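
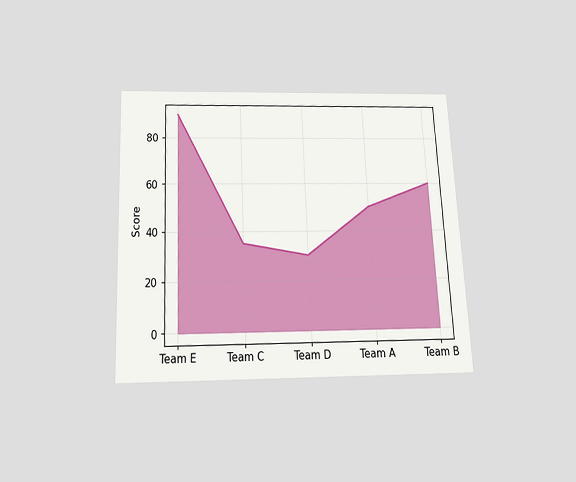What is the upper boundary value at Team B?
60

The chart is tilted about 3° counter-clockwise and viewed slightly from below. At Team B the upper boundary is at 60.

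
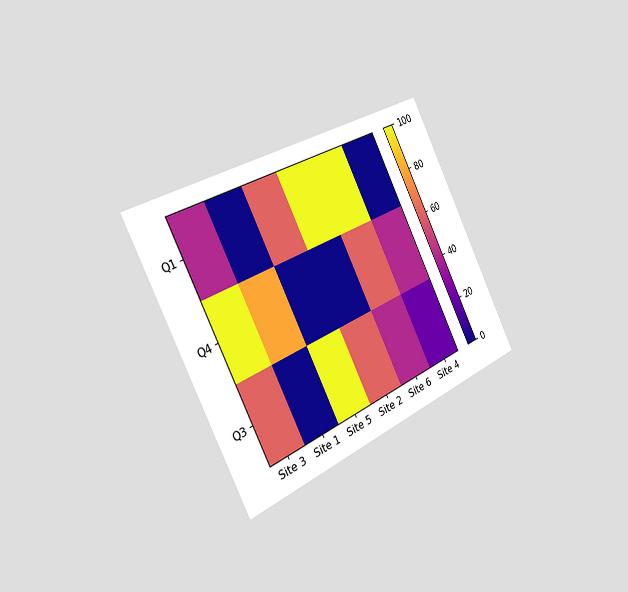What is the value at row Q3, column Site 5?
100

The chart is tilted about 26° counter-clockwise and viewed slightly from the left. Matching cell (Q3, Site 5) against the colorbar gives 100.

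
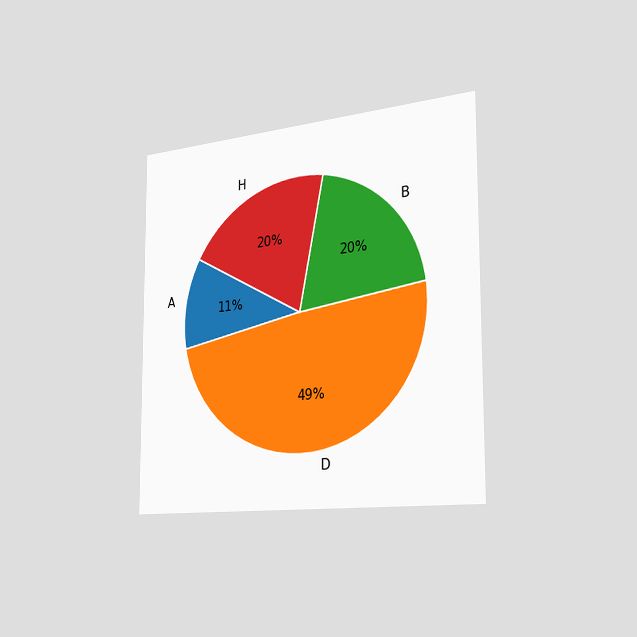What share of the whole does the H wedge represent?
20%

The chart is viewed slightly from the right. The H slice takes up 20% of the pie.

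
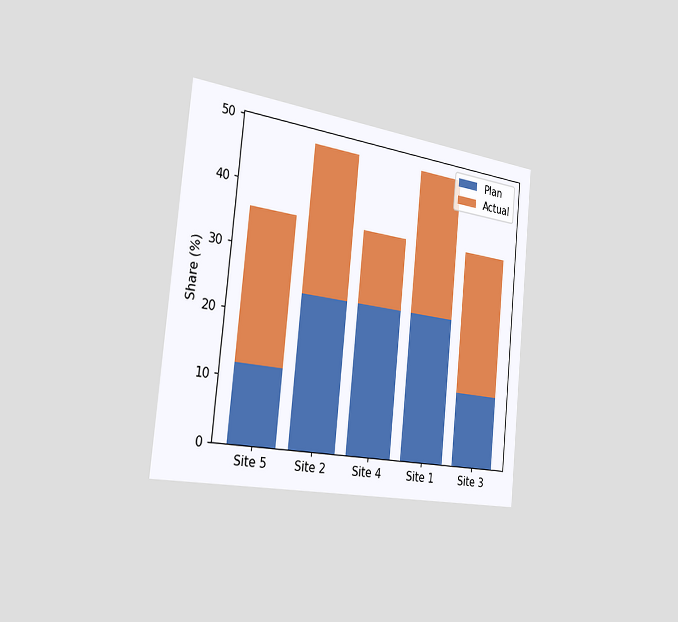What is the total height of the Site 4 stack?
The chart is tilted about 6° clockwise and viewed slightly from the left. The Site 4 stack's top reaches 36% on the y-axis.

36%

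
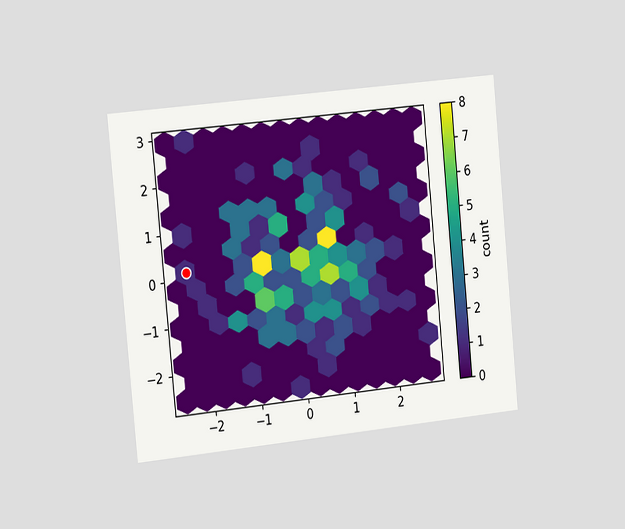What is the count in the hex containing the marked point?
The chart is tilted about 5° counter-clockwise and viewed slightly from the left. The marked hex reads 1 on the colorbar.

1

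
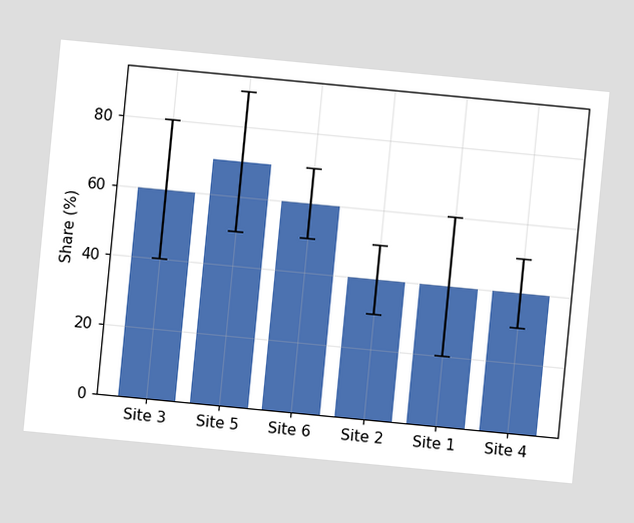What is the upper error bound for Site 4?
50%

The chart is tilted about 5° clockwise. The Site 4 bar's upper whisker reaches 50%.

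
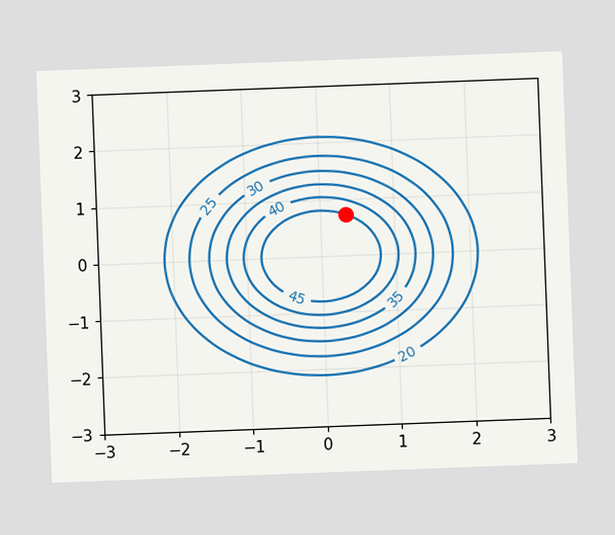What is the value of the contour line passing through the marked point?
45

The chart is tilted about 2° counter-clockwise. The marked point sits on the contour labelled 45.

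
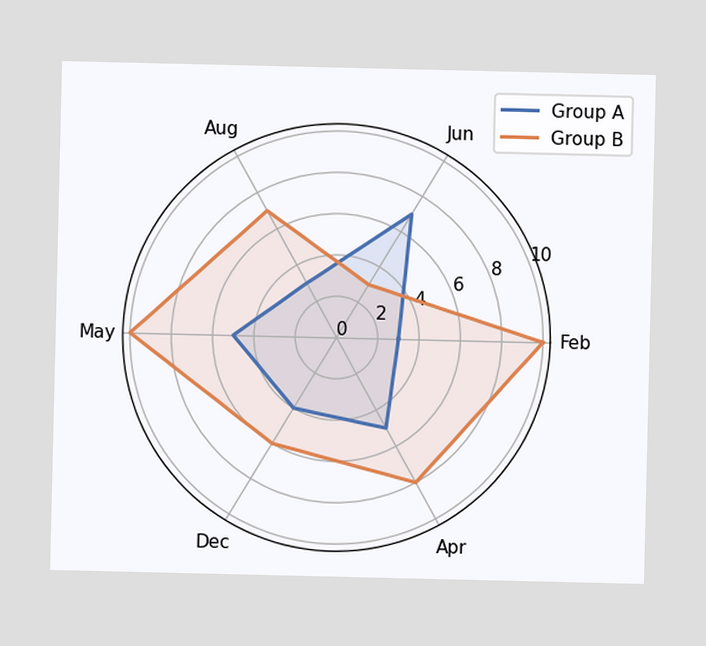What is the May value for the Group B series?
10

On the May axis, Group B reaches 10.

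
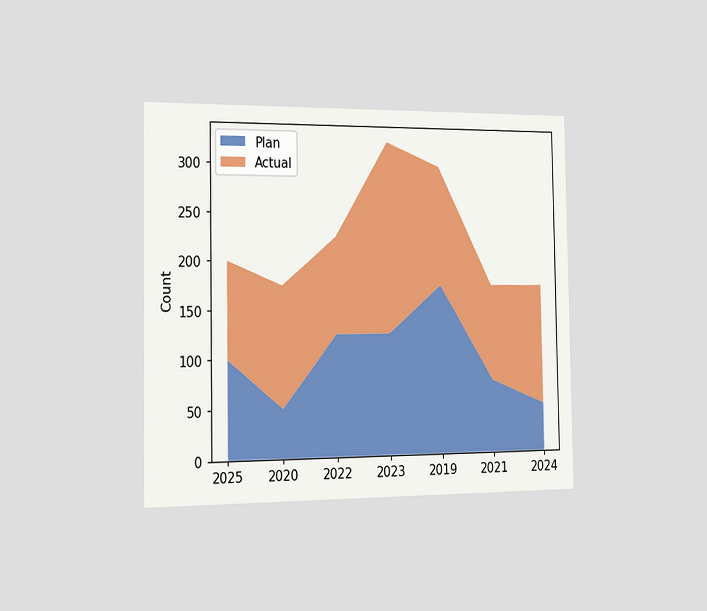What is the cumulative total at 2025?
200

The chart is viewed slightly from the left. The stacked total at 2025 reaches 200.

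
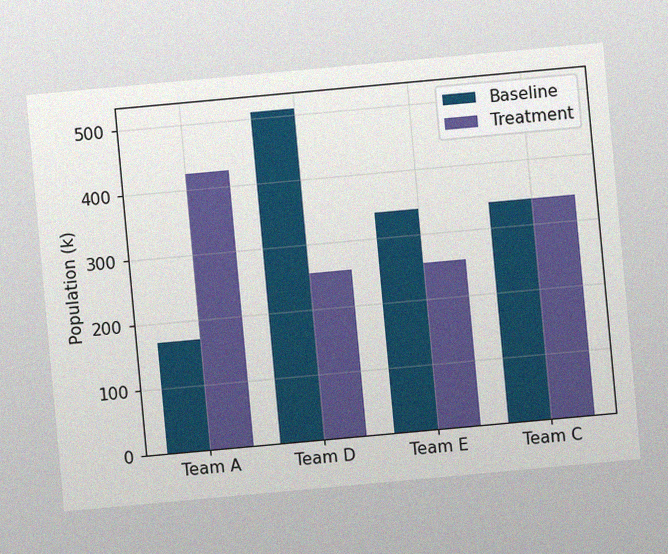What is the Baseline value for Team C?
The chart is tilted about 5° counter-clockwise, with some photo noise. The Baseline bar at Team C reaches 340k on the y-axis.

340k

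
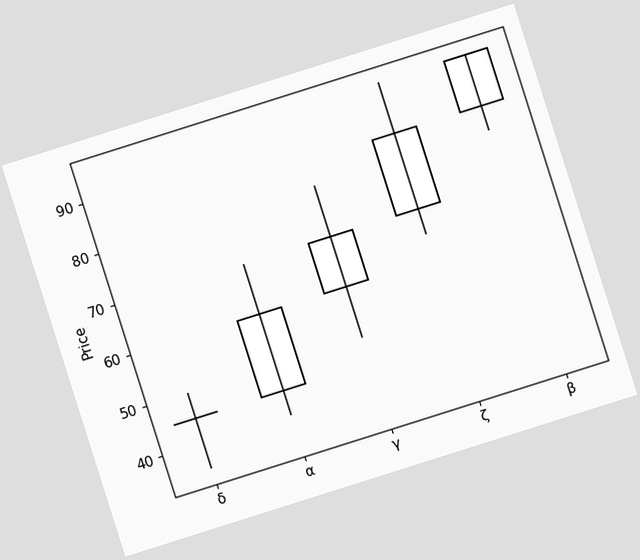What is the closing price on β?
The chart is tilted about 18° counter-clockwise. The β candle closes at 95.

95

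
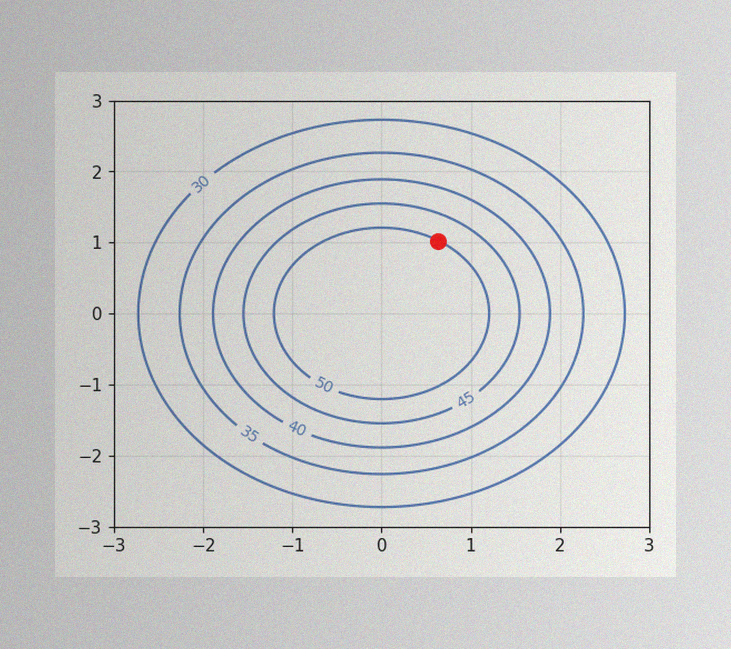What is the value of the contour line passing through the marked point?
The image has some photo noise and uneven lighting. The marked point sits on the contour labelled 50.

50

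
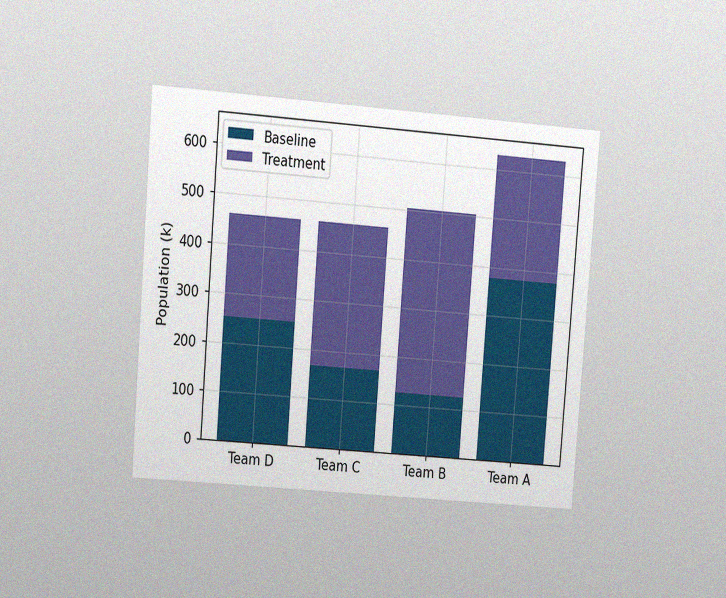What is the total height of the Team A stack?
The chart is tilted about 4° clockwise and viewed at a slight angle, with some photo noise. The Team A stack's top reaches 630k on the y-axis.

630k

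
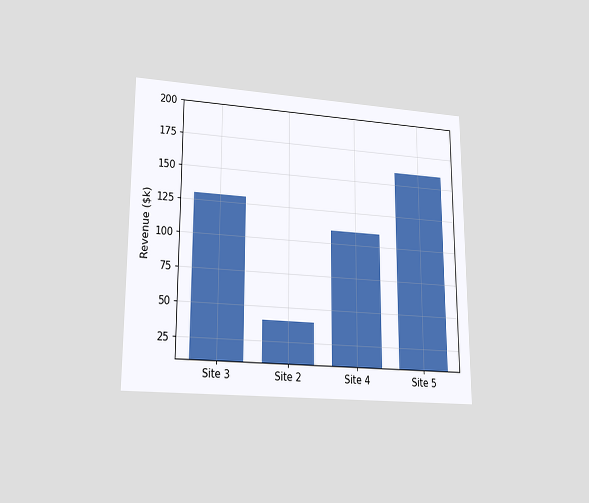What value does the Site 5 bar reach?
$160k

The chart is viewed at a slight angle. Reading along the chart's y-axis, the Site 5 bar reaches $160k.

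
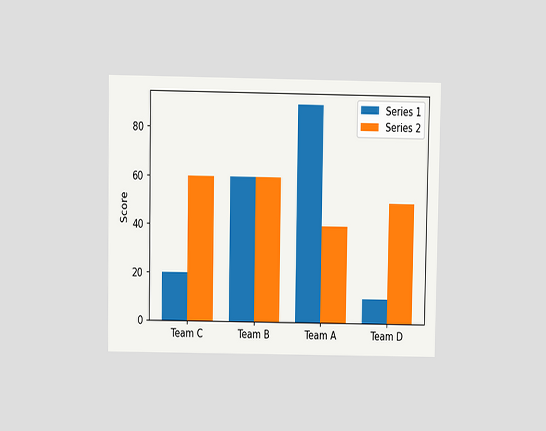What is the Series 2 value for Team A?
40

The chart is viewed at a slight angle. The Series 2 bar at Team A reaches 40 on the y-axis.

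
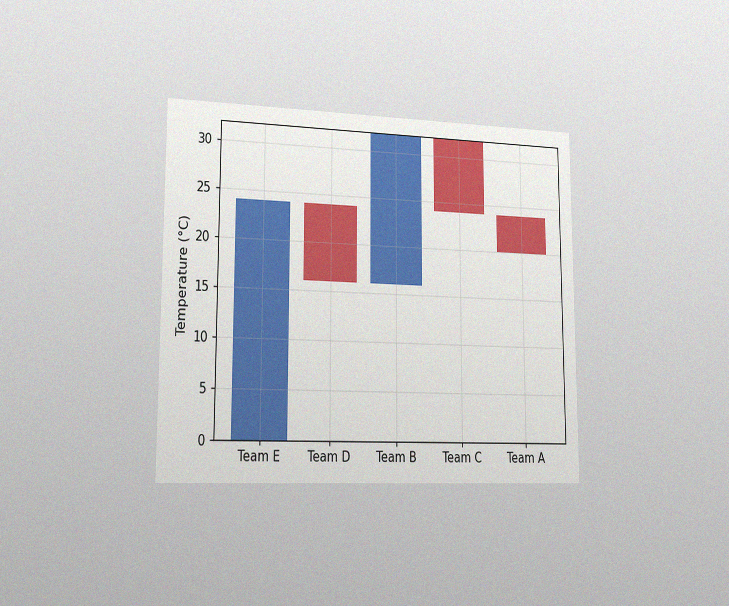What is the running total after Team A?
The chart is viewed slightly from the left, with some photo noise. After Team A the running total reaches 20°C.

20°C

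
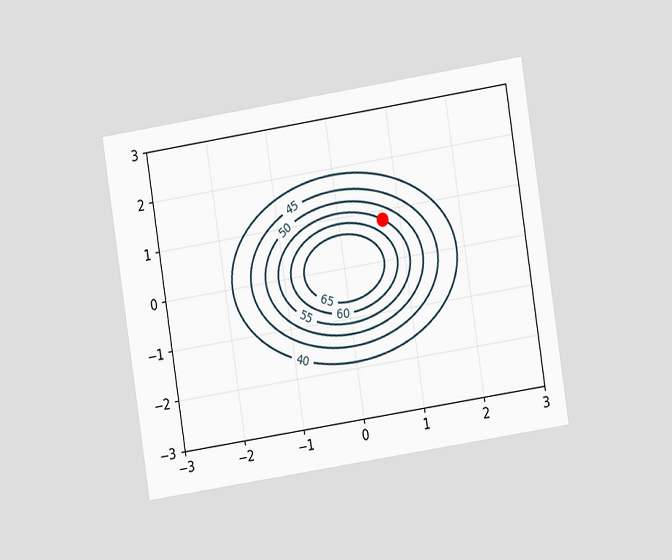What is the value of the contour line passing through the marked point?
55

The chart is tilted about 9° counter-clockwise and viewed at a slight angle. The marked point sits on the contour labelled 55.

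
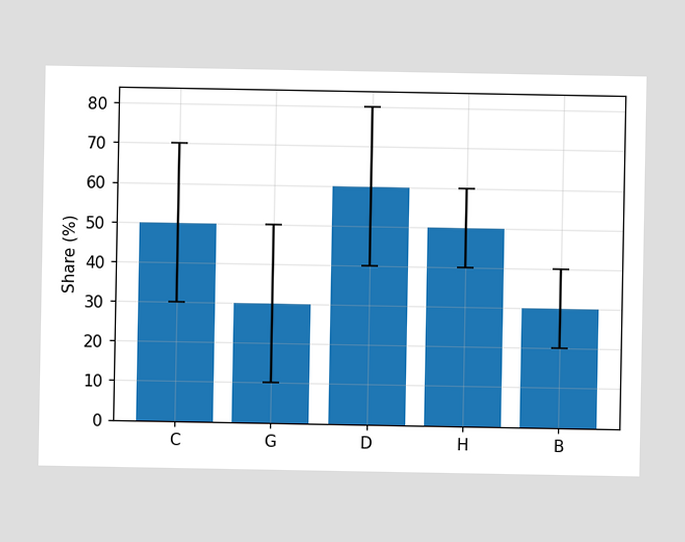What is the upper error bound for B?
40%

The B bar's upper whisker reaches 40%.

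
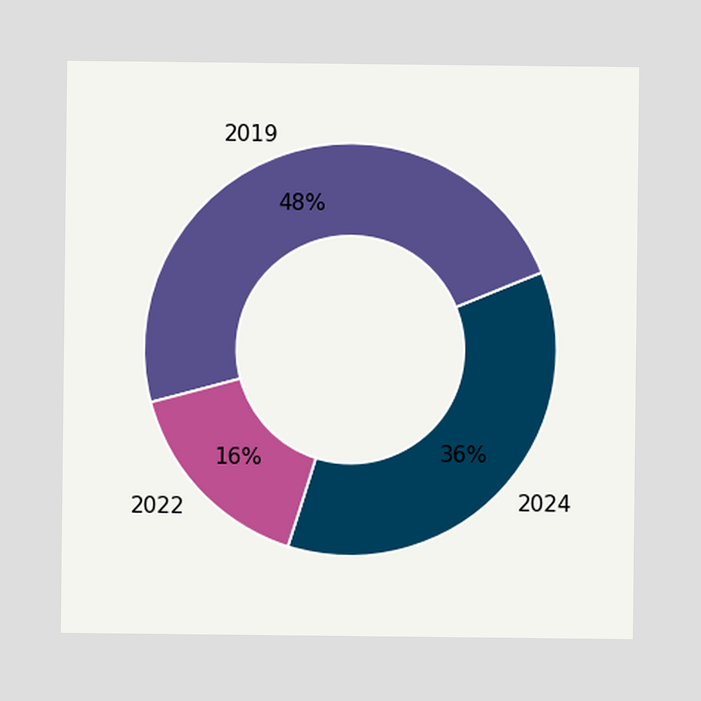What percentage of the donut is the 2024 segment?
36%

The 2024 segment takes up 36% of the ring.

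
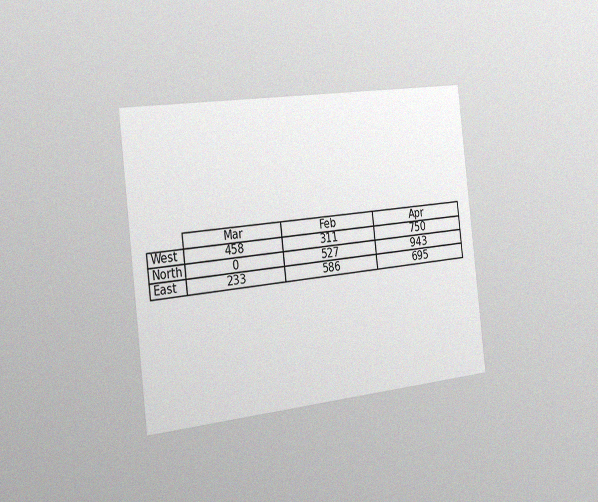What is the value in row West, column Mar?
The chart is tilted about 6° counter-clockwise and viewed slightly from the left, with some photo noise. The (West, Mar) cell reads 458.

458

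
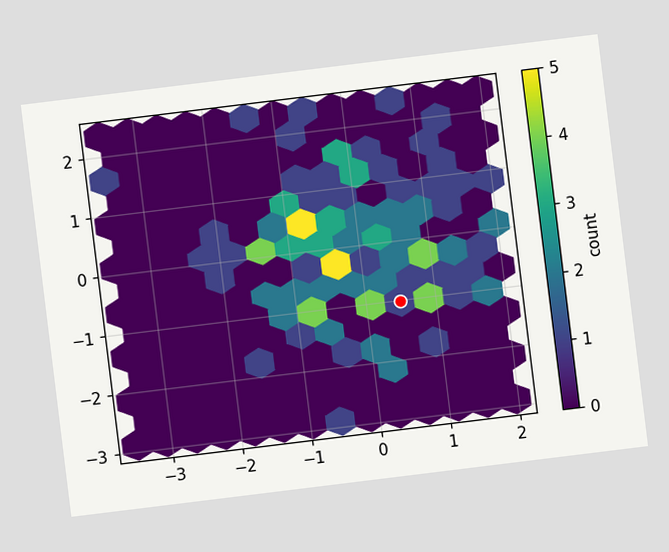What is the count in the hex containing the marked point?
1

The chart is tilted about 7° counter-clockwise. The marked hex reads 1 on the colorbar.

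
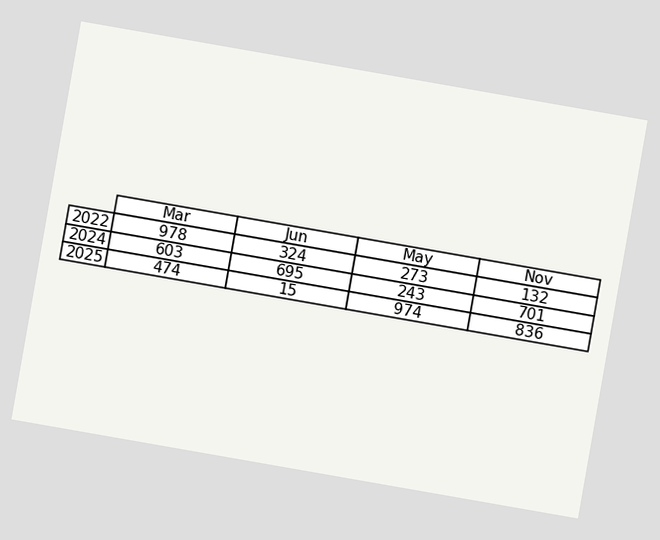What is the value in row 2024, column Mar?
The chart is tilted about 10° clockwise. The (2024, Mar) cell reads 603.

603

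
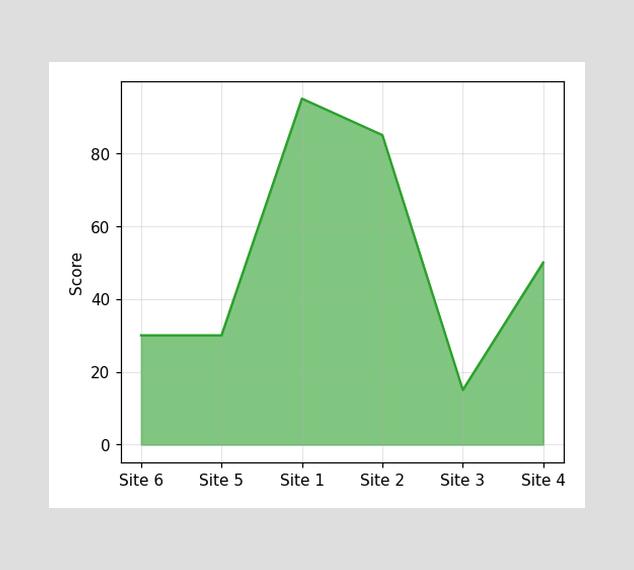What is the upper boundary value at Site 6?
30

At Site 6 the upper boundary is at 30.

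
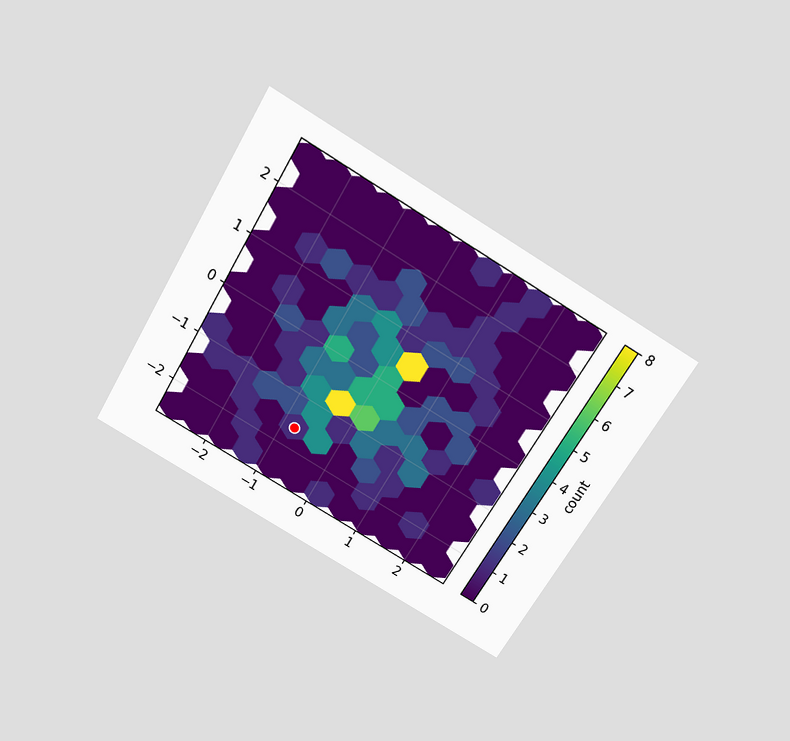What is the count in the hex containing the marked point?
The chart is tilted about 31° clockwise and viewed slightly from above. The marked hex reads 1 on the colorbar.

1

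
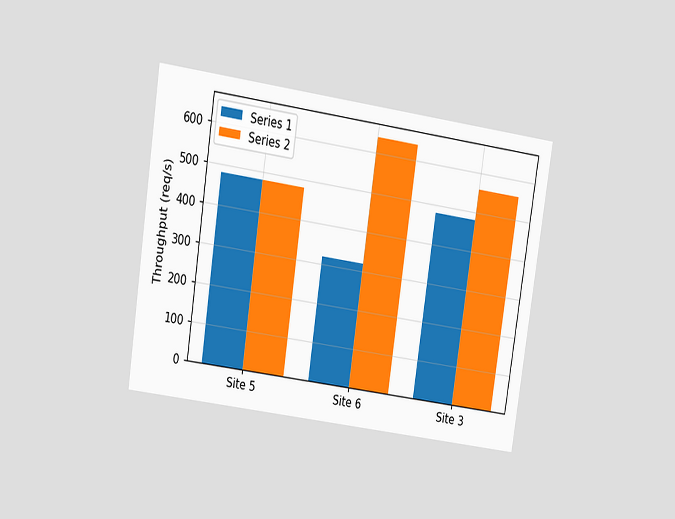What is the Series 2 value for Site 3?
560req/s

The chart is tilted about 8° clockwise and viewed at a slight angle. The Series 2 bar at Site 3 reaches 560req/s on the y-axis.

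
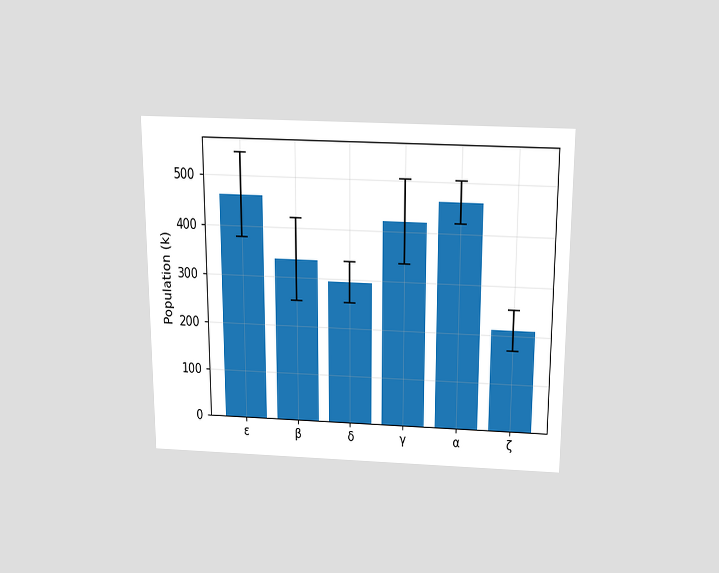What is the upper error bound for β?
The chart is viewed slightly from above. The β bar's upper whisker reaches 420k.

420k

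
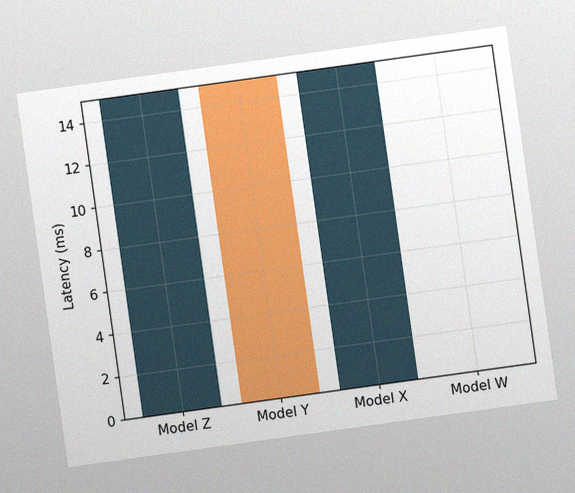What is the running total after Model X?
15ms

The chart is tilted about 8° counter-clockwise, with some photo noise. After Model X the running total reaches 15ms.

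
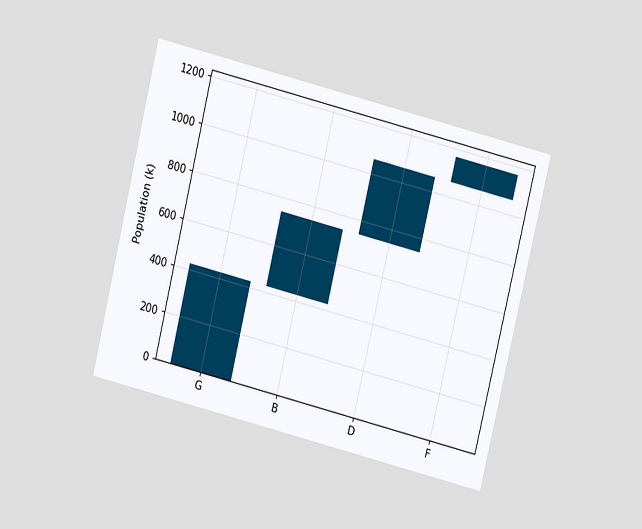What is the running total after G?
424k

The chart is tilted about 14° clockwise and viewed at a slight angle. After G the running total reaches 424k.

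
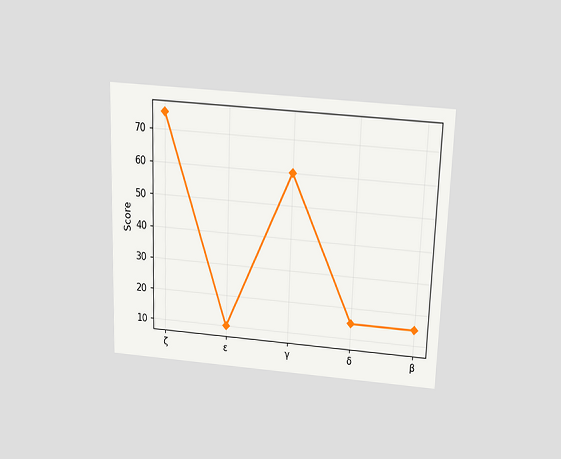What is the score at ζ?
The chart is viewed slightly from above. At ζ, the line is at 75.

75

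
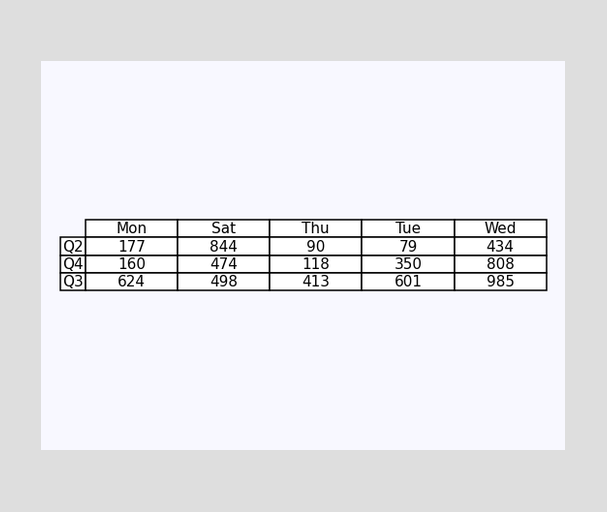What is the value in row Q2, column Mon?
The (Q2, Mon) cell reads 177.

177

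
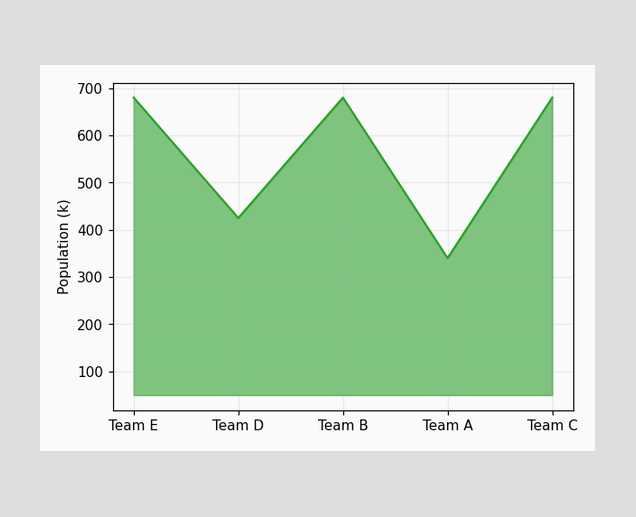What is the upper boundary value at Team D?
At Team D the upper boundary is at 425k.

425k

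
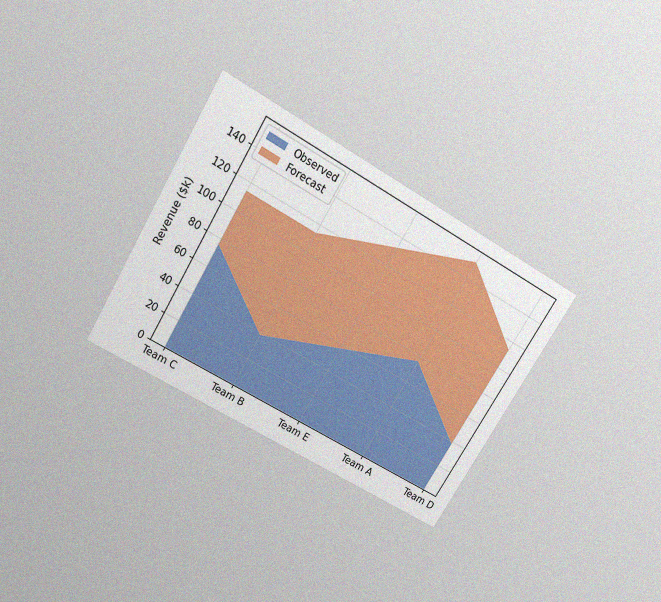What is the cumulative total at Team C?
$114k

The chart is tilted about 31° clockwise and viewed slightly from above, with some photo noise. The stacked total at Team C reaches $114k.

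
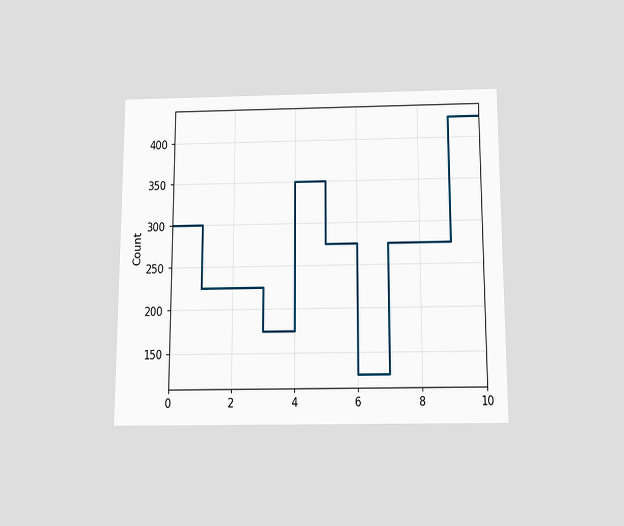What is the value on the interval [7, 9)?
The chart is viewed slightly from below. On [7, 9) the step sits at 275.

275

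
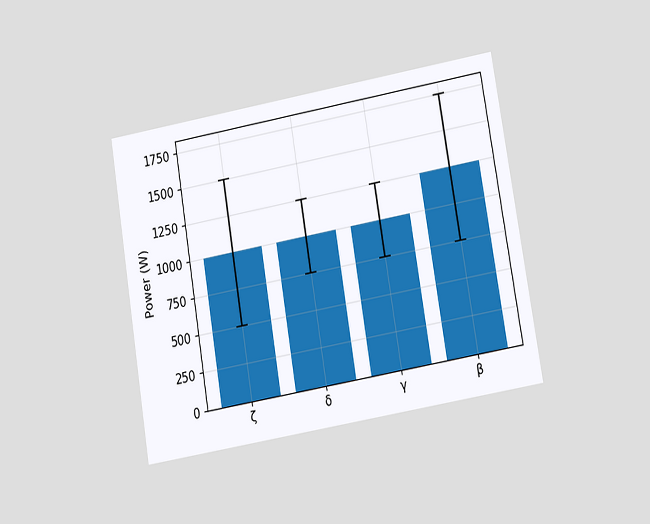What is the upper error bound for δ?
1250W

The chart is tilted about 10° counter-clockwise and viewed at a slight angle. The δ bar's upper whisker reaches 1250W.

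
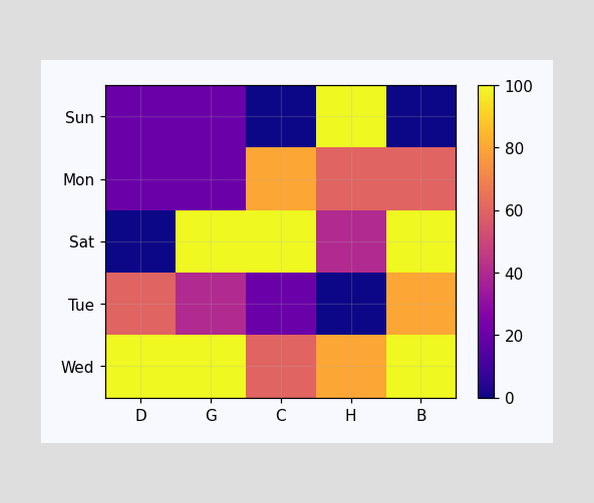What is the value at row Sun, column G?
20

Matching cell (Sun, G) against the colorbar gives 20.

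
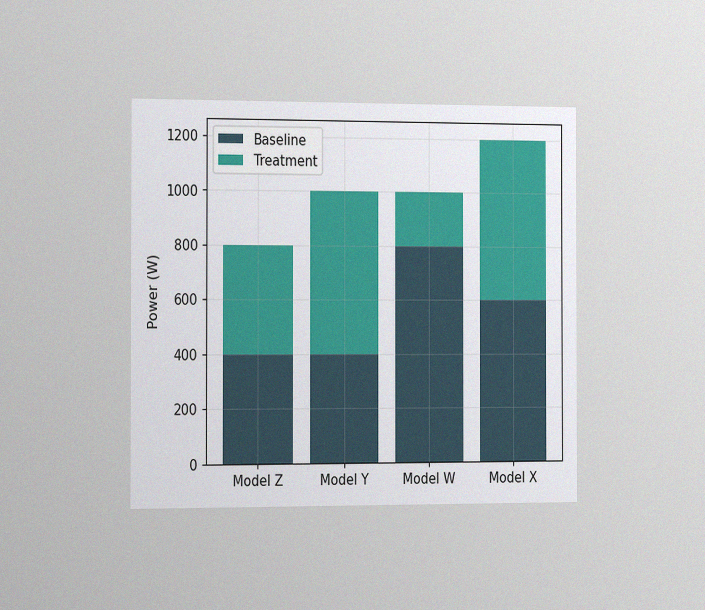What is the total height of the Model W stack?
1000W

The chart is viewed slightly from the left, with some photo noise. The Model W stack's top reaches 1000W on the y-axis.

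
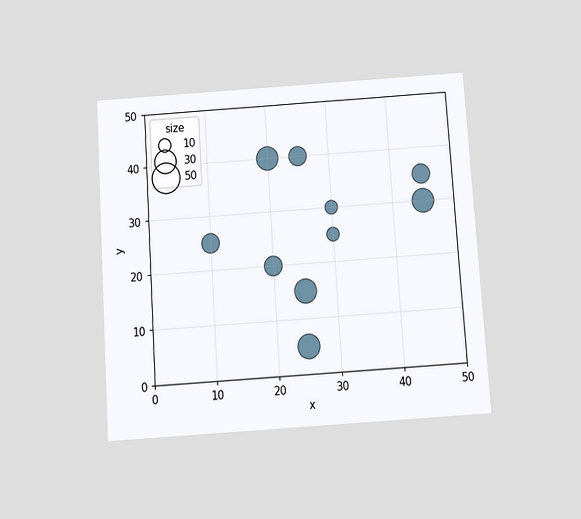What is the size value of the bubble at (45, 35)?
The chart is tilted about 4° counter-clockwise and viewed slightly from below. Matching the bubble at (45, 35) against the size legend gives 20.

20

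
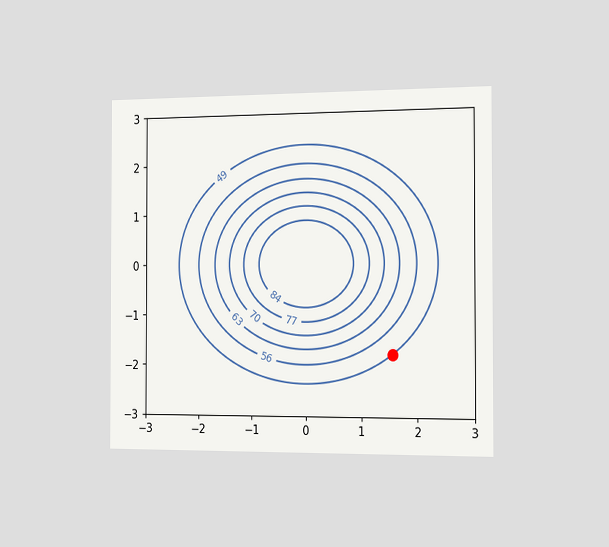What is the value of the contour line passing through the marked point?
The chart is viewed slightly from the right. The marked point sits on the contour labelled 49.

49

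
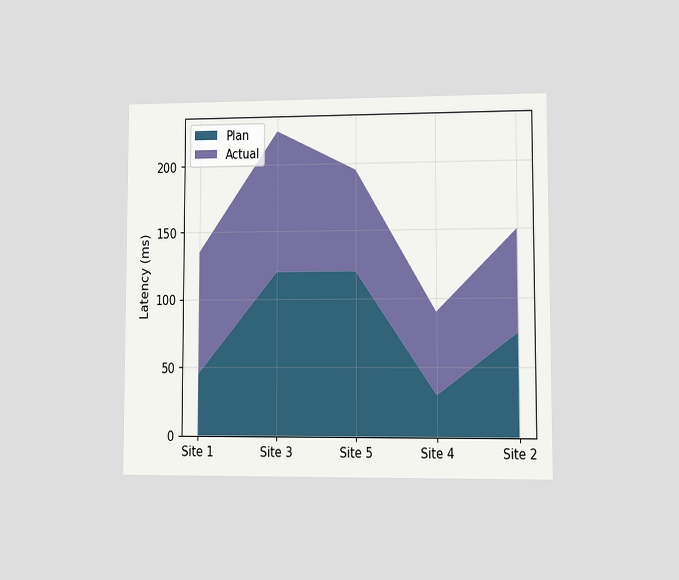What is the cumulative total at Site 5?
The chart is viewed at a slight angle. The stacked total at Site 5 reaches 195ms.

195ms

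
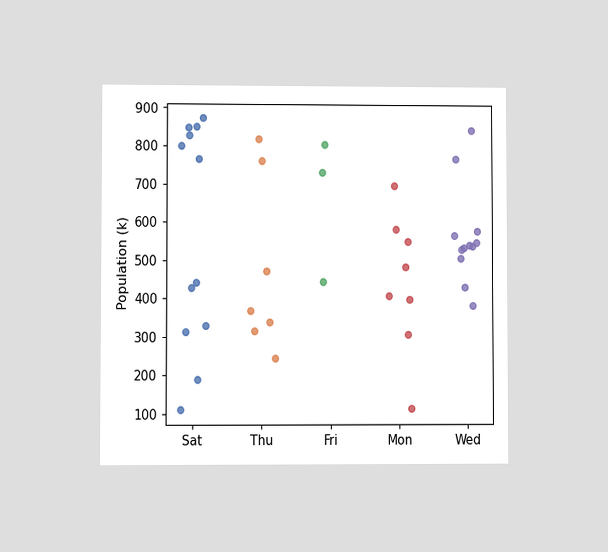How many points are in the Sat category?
12

The chart is viewed at a slight angle. Counting the markers in the Sat column gives 12.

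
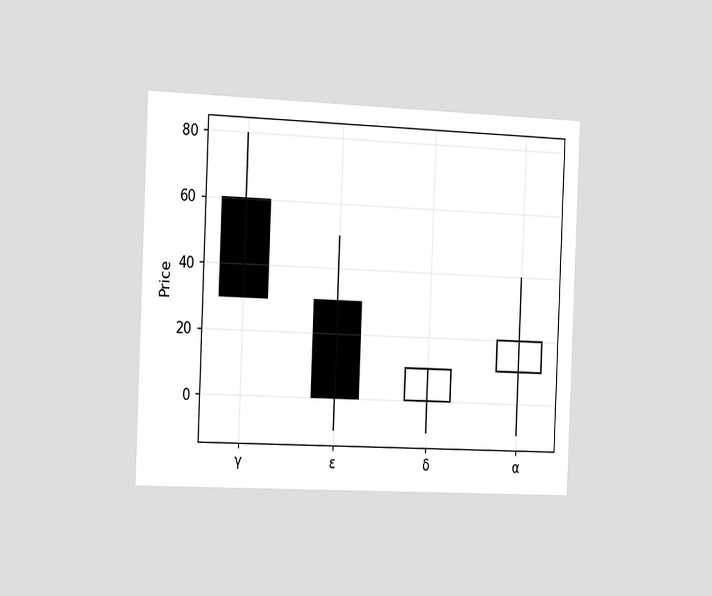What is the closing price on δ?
10

The chart is tilted about 2° clockwise and viewed slightly from the left. The δ candle closes at 10.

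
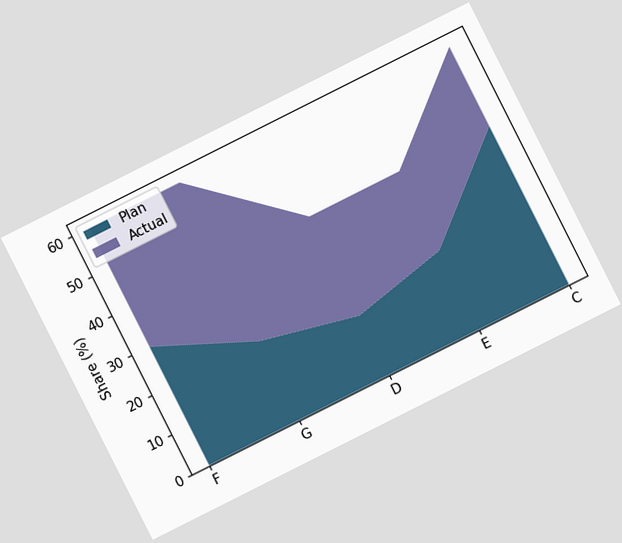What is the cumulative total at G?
The chart is tilted about 27° counter-clockwise. The stacked total at G reaches 60%.

60%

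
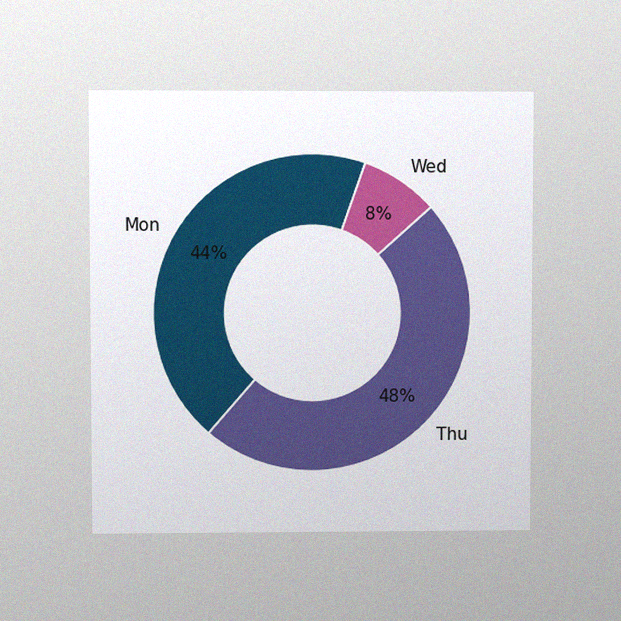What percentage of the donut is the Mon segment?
The chart is viewed at a slight angle, with some photo noise. The Mon segment takes up 44% of the ring.

44%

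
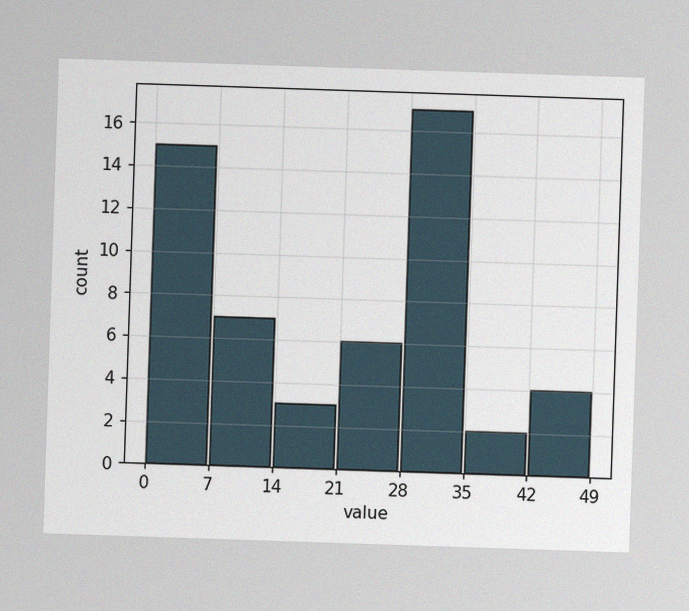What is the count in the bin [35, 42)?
The image has some photo noise and uneven lighting. The [35, 42) bin has height 2.

2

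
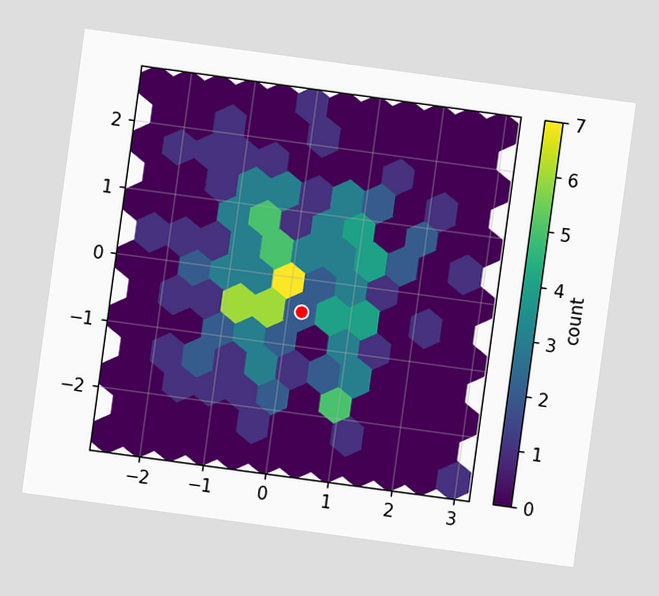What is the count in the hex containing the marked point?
The chart is tilted about 8° clockwise. The marked hex reads 2 on the colorbar.

2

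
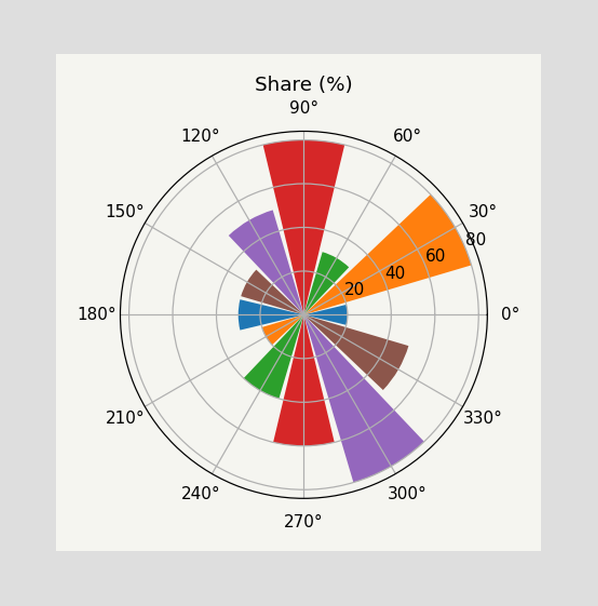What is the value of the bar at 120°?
The bar at 120° reaches 50% on the radial axis.

50%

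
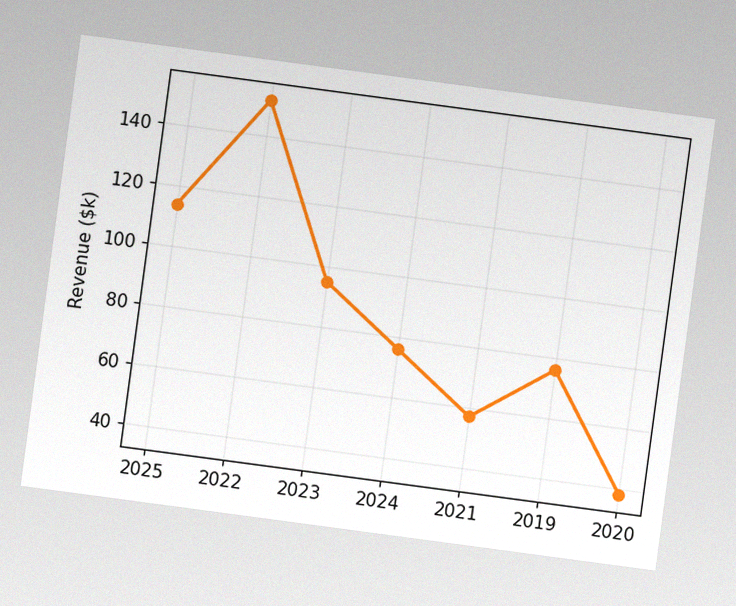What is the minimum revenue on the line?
$38k

The chart is tilted about 8° clockwise, with some photo noise. The lowest point is at 2020, and reading across to the y-axis gives $38k.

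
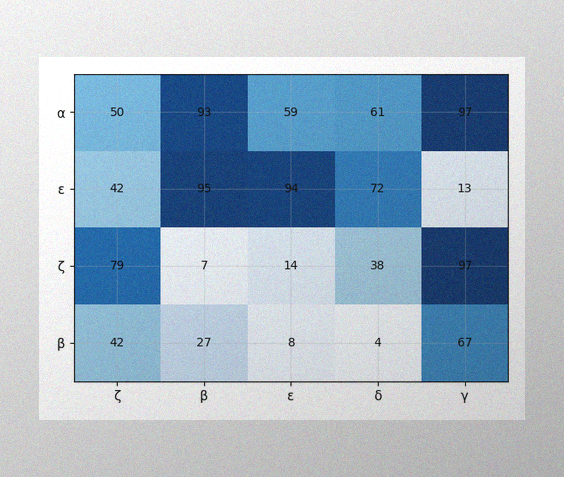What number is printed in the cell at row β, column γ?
67

The image has some photo noise and uneven lighting. The (β, γ) cell reads 67.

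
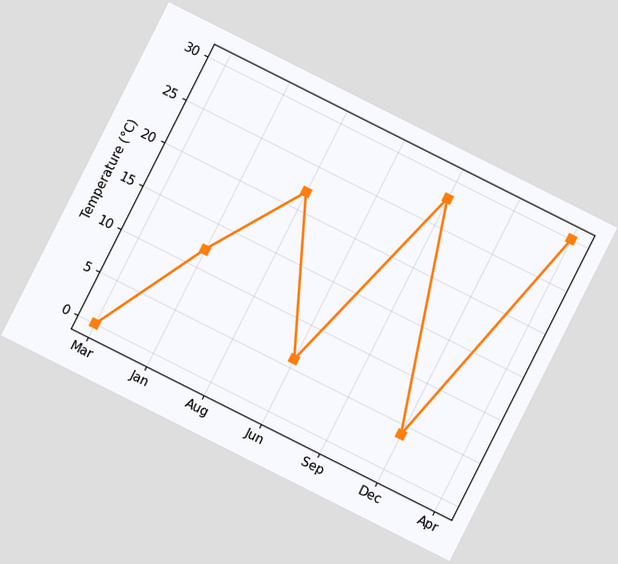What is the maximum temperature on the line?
The chart is tilted about 27° clockwise. The highest point is at Apr, and reading across to the y-axis gives 30°C.

30°C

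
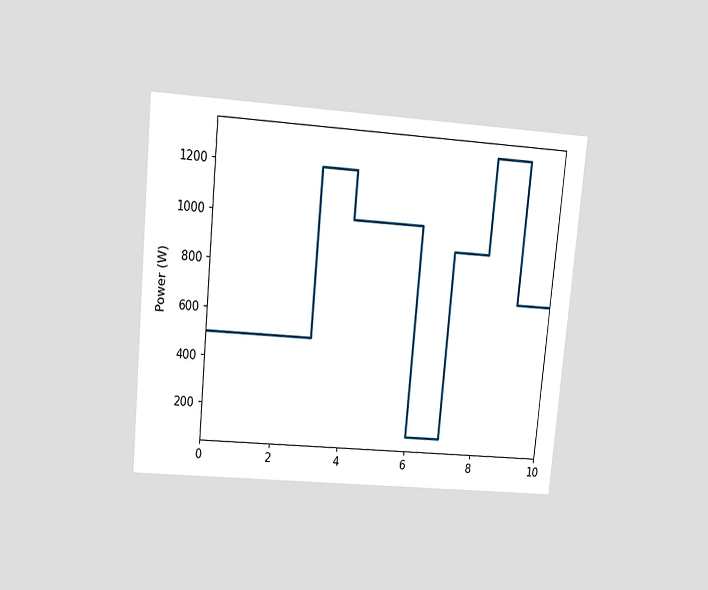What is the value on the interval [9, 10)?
700W

The chart is tilted about 5° clockwise and viewed slightly from above. On [9, 10) the step sits at 700W.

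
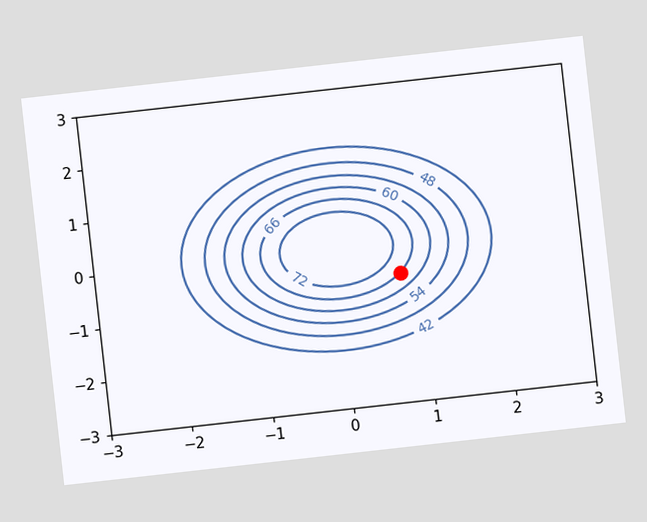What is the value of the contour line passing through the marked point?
66

The chart is tilted about 6° counter-clockwise. The marked point sits on the contour labelled 66.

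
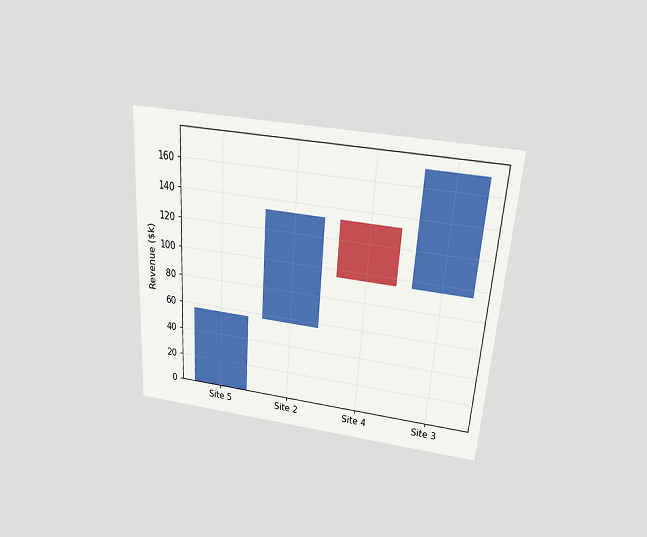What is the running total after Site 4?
The chart is tilted about 4° clockwise and viewed slightly from above. After Site 4 the running total reaches $95k.

$95k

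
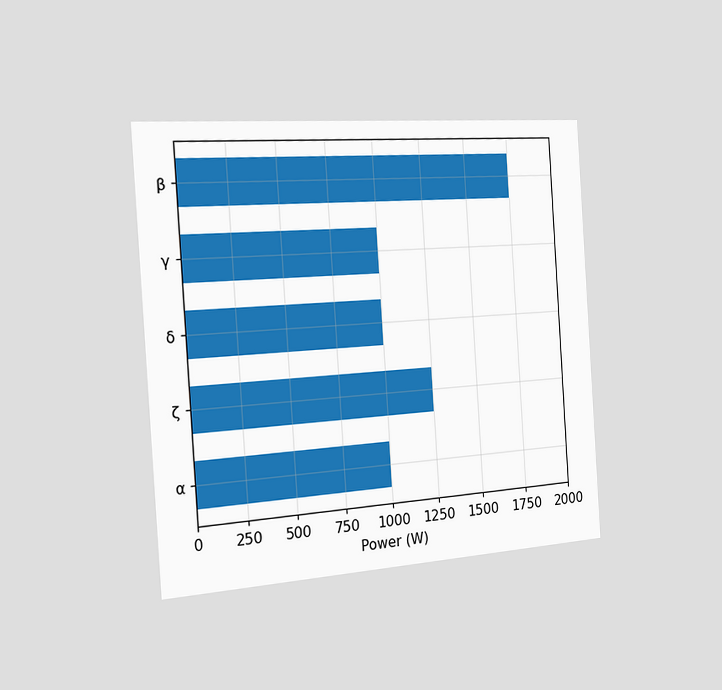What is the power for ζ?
The chart is tilted about 4° counter-clockwise and viewed slightly from the left. Reading along the chart's x-axis, the ζ bar reaches 1250W.

1250W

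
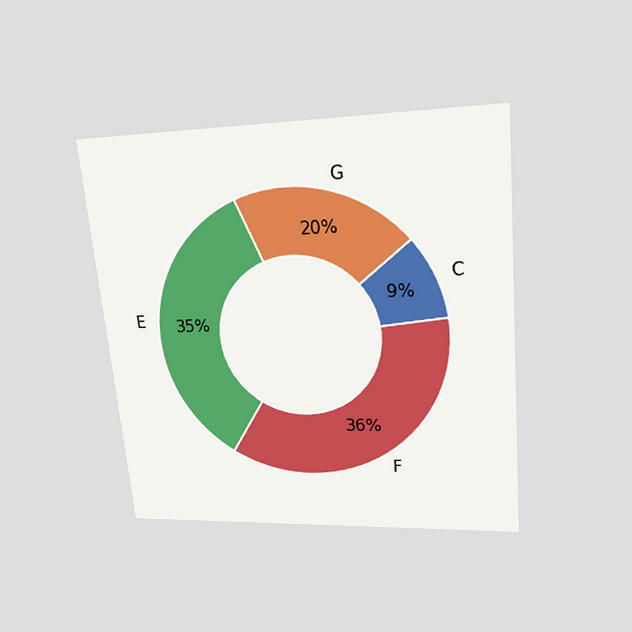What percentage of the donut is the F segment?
36%

The chart is tilted about 5° counter-clockwise and viewed slightly from above. The F segment takes up 36% of the ring.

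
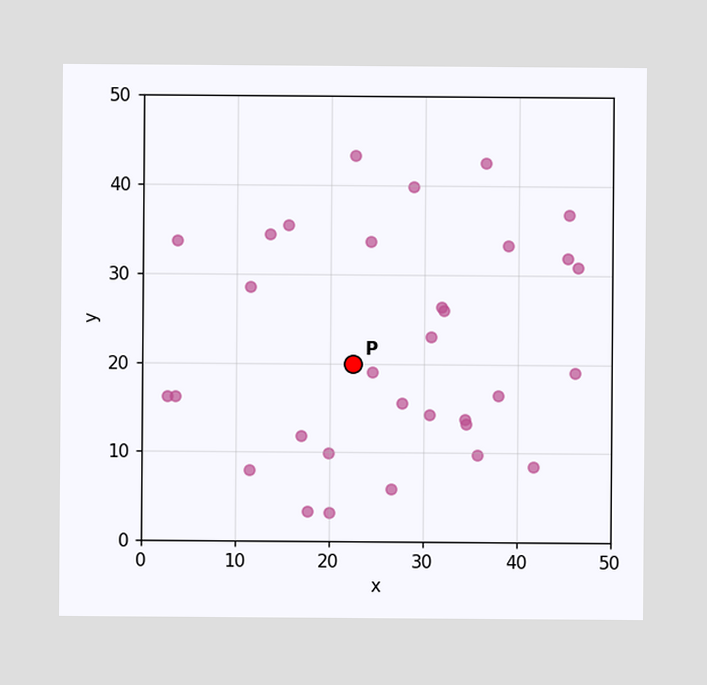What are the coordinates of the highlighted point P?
(22.5, 20)

Following the gridlines from P to each axis, P sits at (22.5, 20).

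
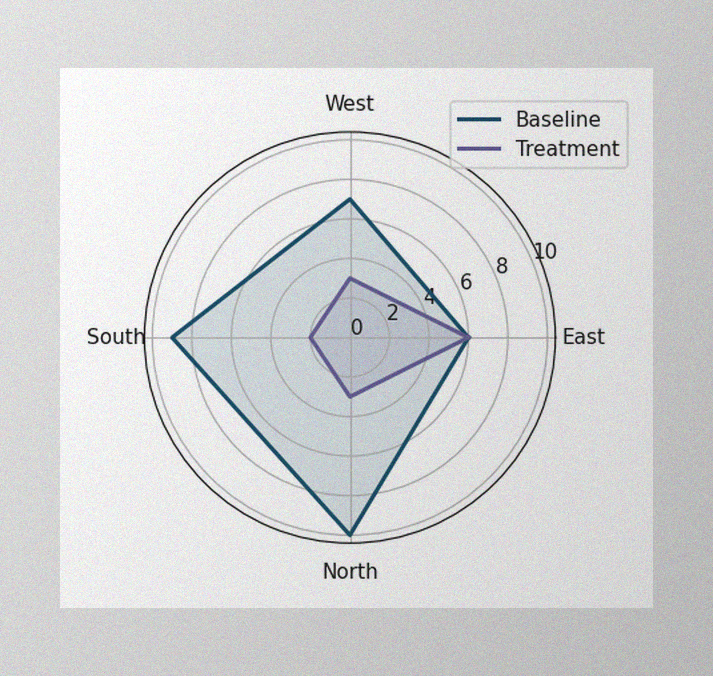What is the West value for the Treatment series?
The image has some photo noise and uneven lighting. On the West axis, Treatment reaches 3.

3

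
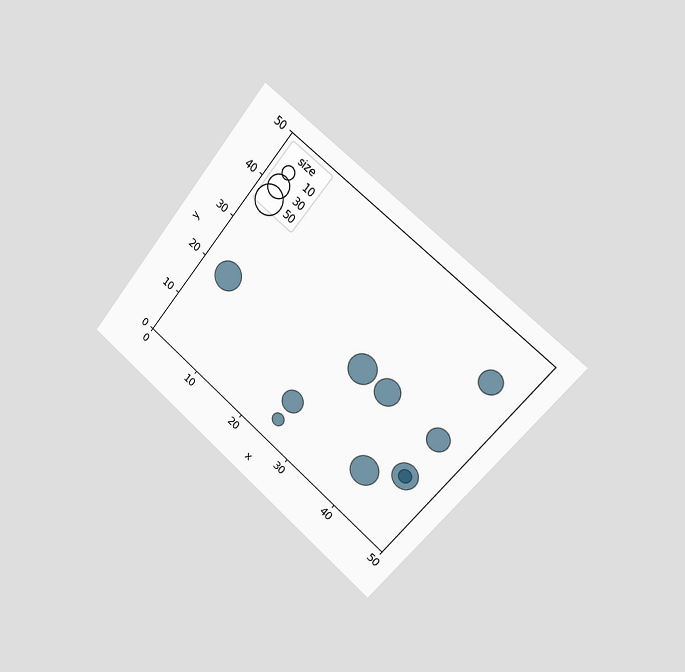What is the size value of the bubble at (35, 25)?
40

The chart is tilted about 39° clockwise and viewed slightly from the right. Matching the bubble at (35, 25) against the size legend gives 40.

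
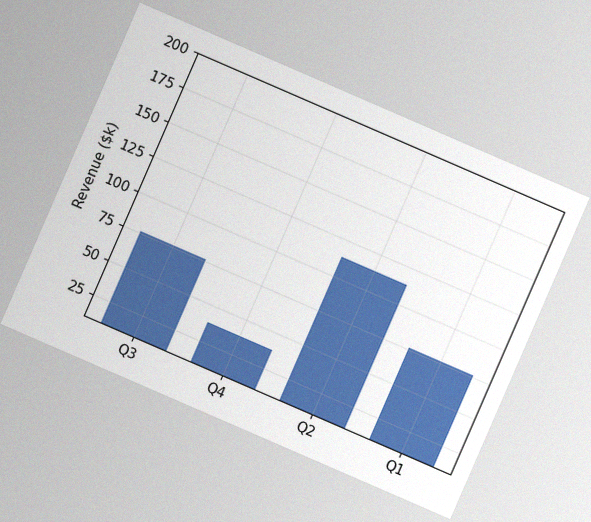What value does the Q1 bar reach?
$76k

The chart is tilted about 23° clockwise, with some photo noise. Reading along the chart's y-axis, the Q1 bar reaches $76k.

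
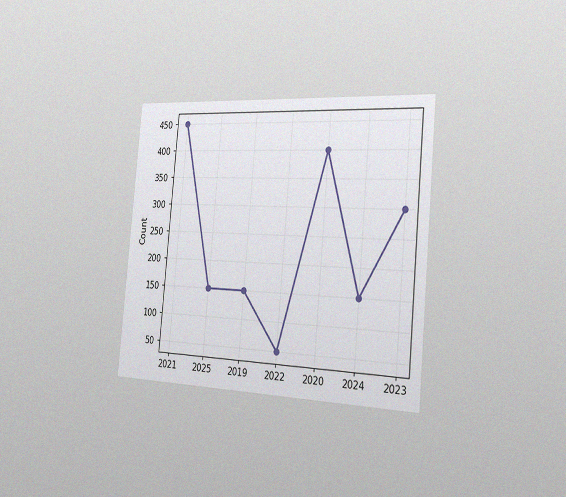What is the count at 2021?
The chart is tilted about 5° clockwise and viewed slightly from the right, with some photo noise. At 2021, the line is at 450.

450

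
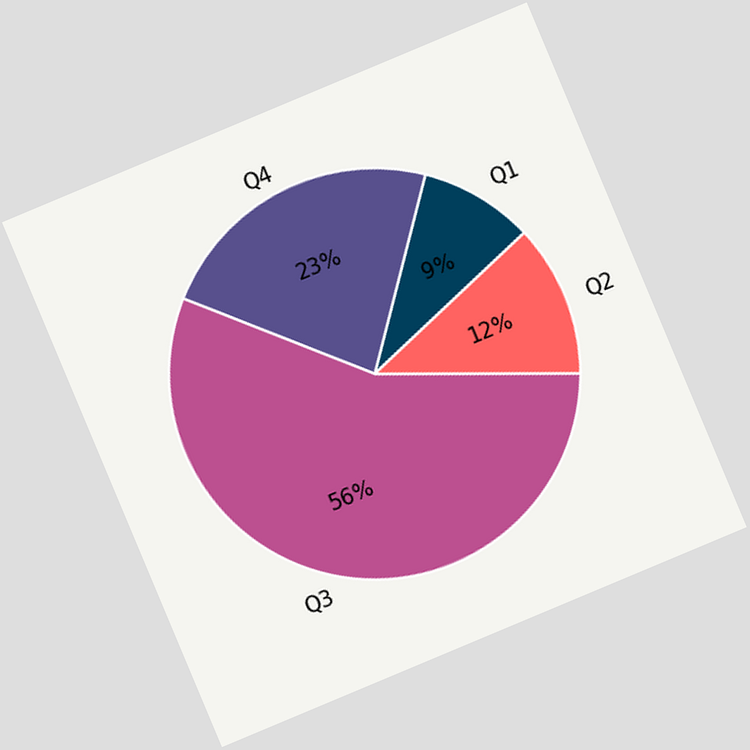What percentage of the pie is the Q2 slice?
12%

The chart is tilted about 23° counter-clockwise. The Q2 slice takes up 12% of the pie.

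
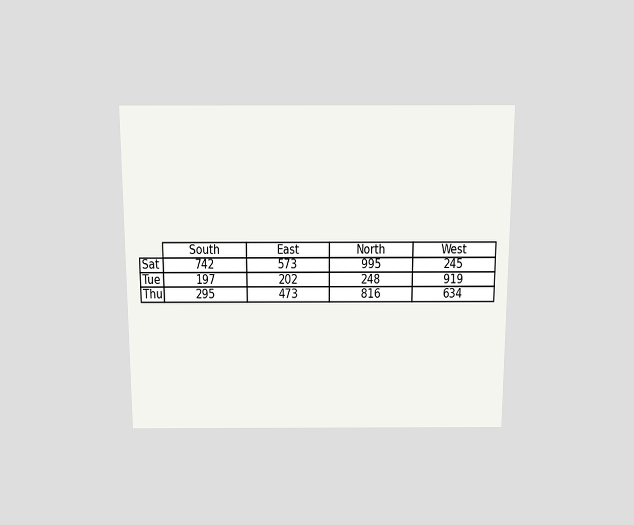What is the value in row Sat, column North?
995

The chart is viewed slightly from above. The (Sat, North) cell reads 995.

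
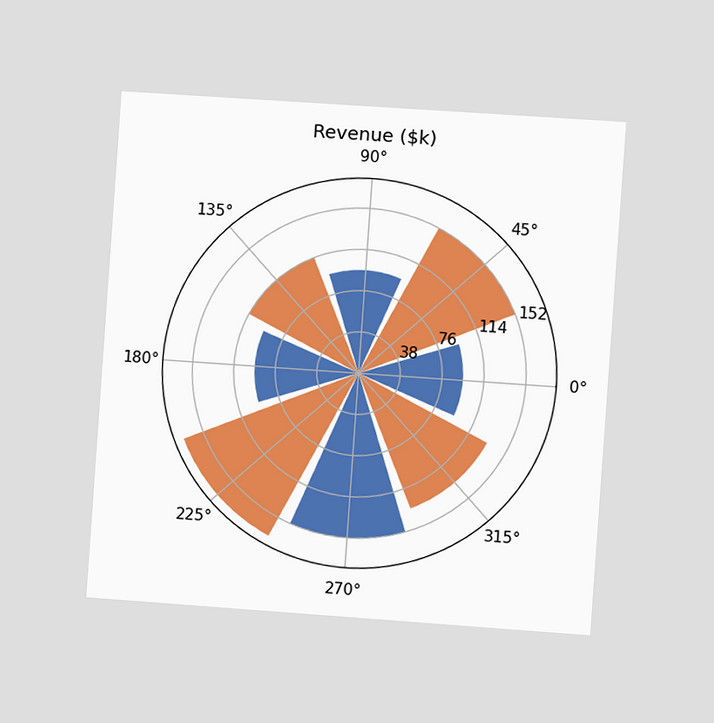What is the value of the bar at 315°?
$133k

The chart is tilted about 4° clockwise and viewed slightly from the right. The bar at 315° reaches $133k on the radial axis.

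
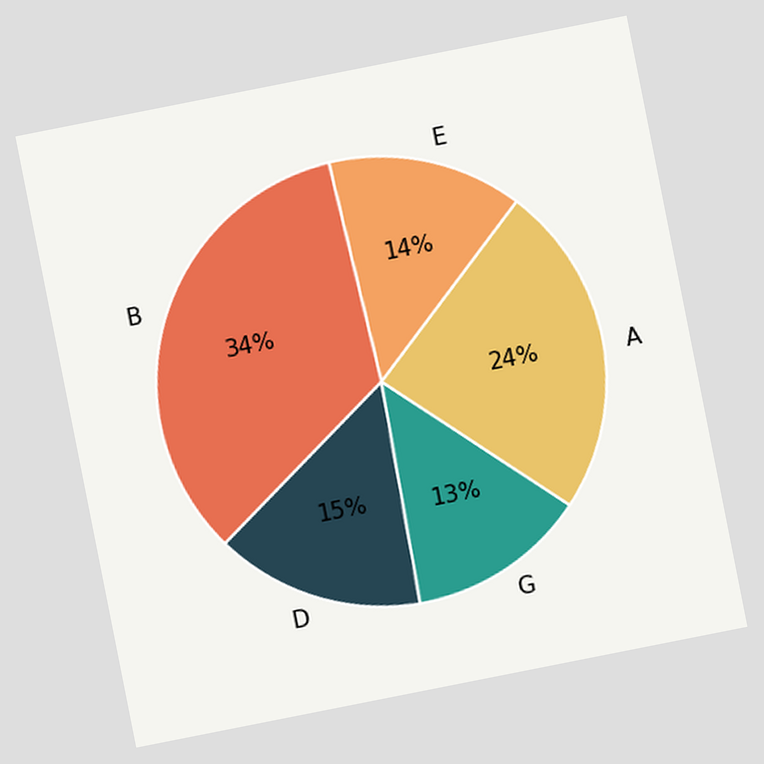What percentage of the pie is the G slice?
13%

The chart is tilted about 11° counter-clockwise. The G slice takes up 13% of the pie.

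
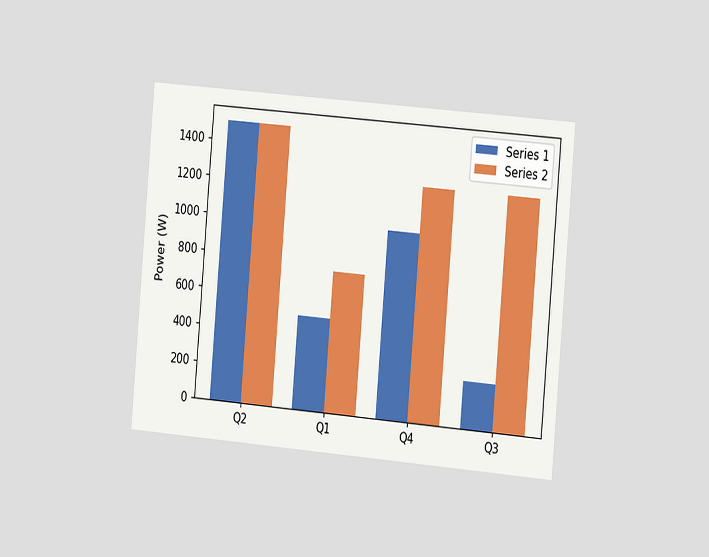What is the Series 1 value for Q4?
1000W

The chart is tilted about 5° clockwise and viewed slightly from the right. The Series 1 bar at Q4 reaches 1000W on the y-axis.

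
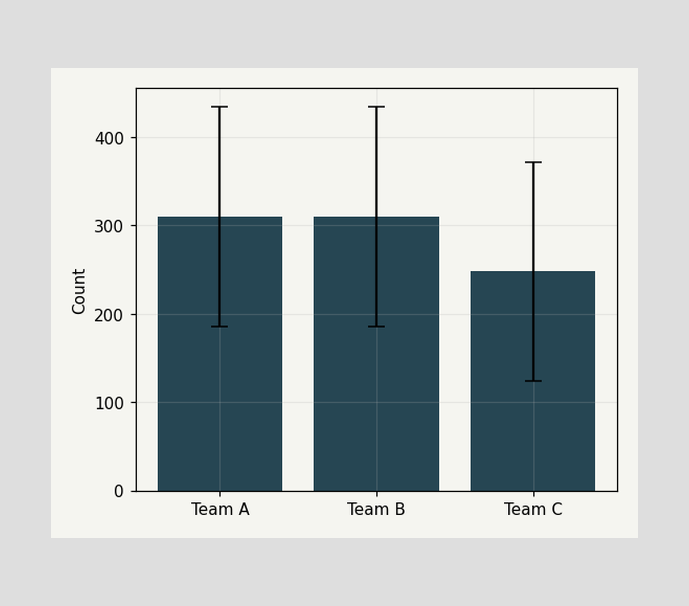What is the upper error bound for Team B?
434

The Team B bar's upper whisker reaches 434.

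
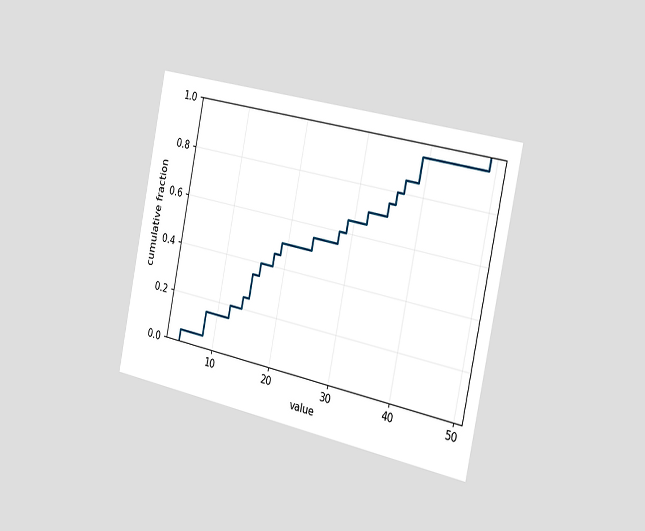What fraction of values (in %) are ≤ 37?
85%

The chart is tilted about 12° clockwise and viewed slightly from the right. At x=37 the ECDF step is at 85%.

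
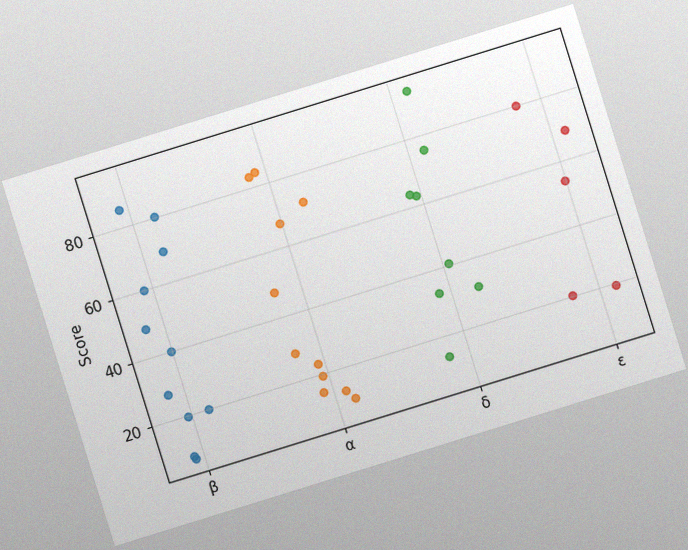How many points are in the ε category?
5

The chart is tilted about 17° counter-clockwise, with some photo noise. Counting the markers in the ε column gives 5.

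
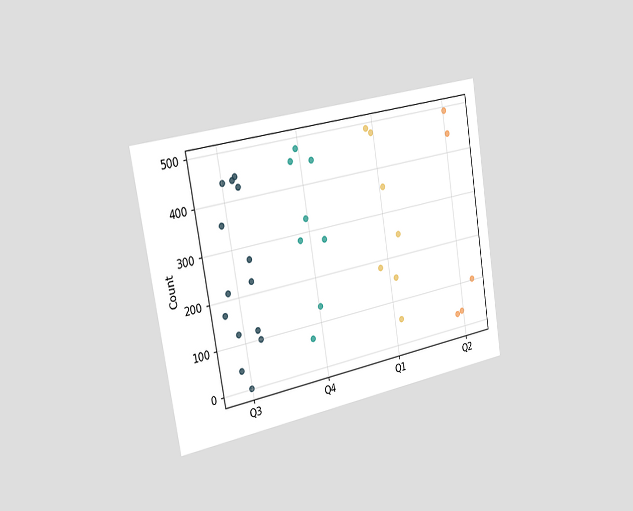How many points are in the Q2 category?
5

The chart is tilted about 10° counter-clockwise and viewed slightly from the left. Counting the markers in the Q2 column gives 5.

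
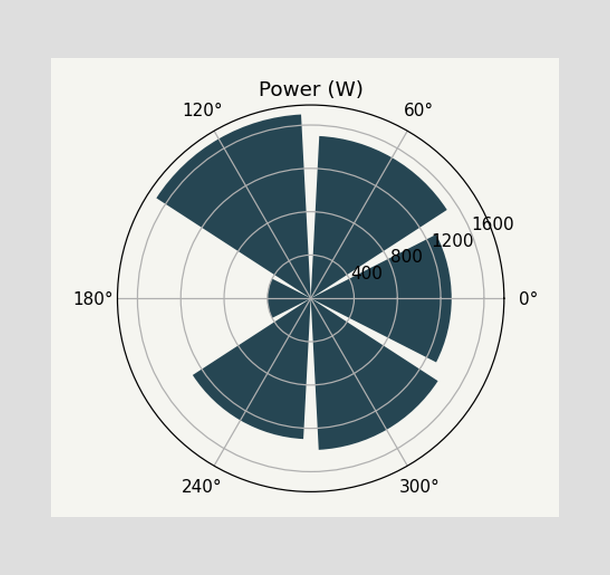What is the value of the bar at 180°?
400W

The bar at 180° reaches 400W on the radial axis.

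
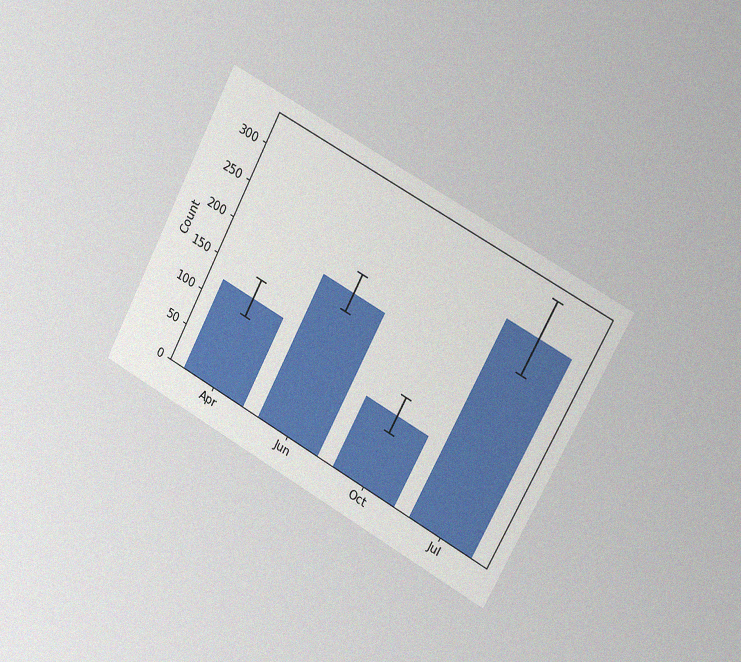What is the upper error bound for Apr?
The chart is tilted about 28° clockwise and viewed slightly from the right, with some photo noise. The Apr bar's upper whisker reaches 150.

150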